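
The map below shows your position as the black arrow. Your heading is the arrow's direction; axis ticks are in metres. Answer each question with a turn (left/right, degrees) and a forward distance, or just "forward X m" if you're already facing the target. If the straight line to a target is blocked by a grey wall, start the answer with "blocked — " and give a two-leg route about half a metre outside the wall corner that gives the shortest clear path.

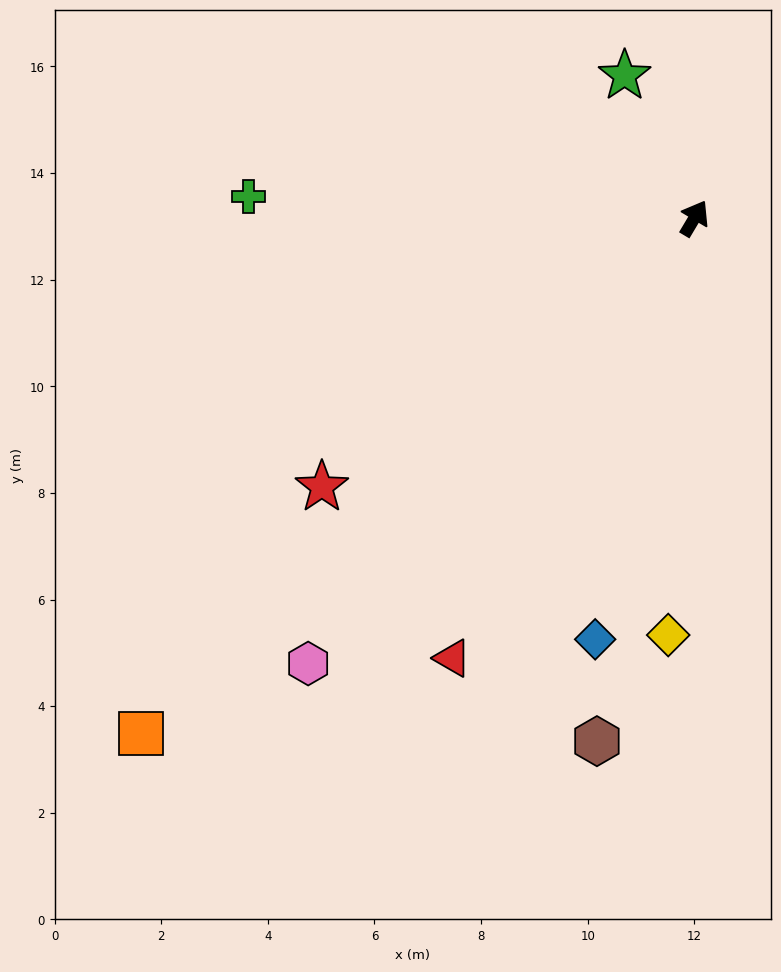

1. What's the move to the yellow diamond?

turn right 153°, forward 7.8 m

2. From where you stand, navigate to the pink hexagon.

turn left 170°, forward 11.1 m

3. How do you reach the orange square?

turn left 164°, forward 14.2 m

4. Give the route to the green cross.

turn left 118°, forward 8.4 m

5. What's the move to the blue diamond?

turn right 163°, forward 8.1 m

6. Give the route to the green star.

turn left 57°, forward 3.0 m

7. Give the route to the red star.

turn left 157°, forward 8.6 m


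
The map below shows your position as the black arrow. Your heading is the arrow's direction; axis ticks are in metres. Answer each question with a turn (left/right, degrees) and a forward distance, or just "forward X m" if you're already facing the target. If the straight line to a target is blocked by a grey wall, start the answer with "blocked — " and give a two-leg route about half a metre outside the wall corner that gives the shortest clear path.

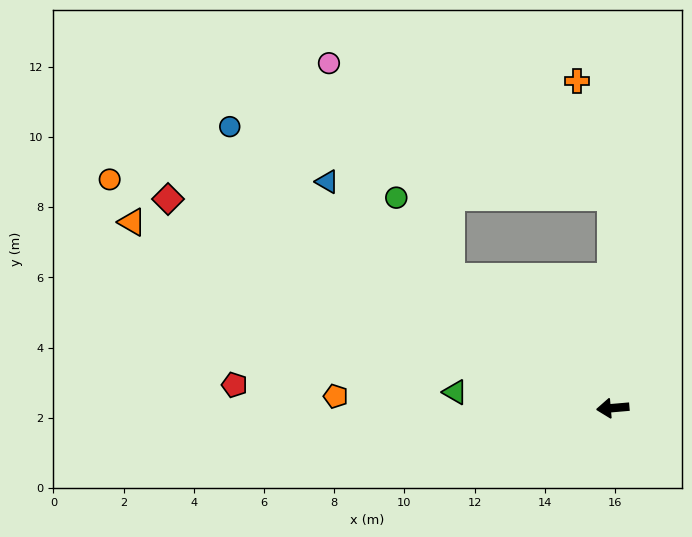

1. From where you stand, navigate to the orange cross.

blocked — turn right 95°, forward 6.0 m, then turn left 17°, forward 3.4 m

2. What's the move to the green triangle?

turn right 11°, forward 4.5 m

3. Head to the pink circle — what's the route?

blocked — turn right 95°, forward 6.0 m, then turn left 65°, forward 8.9 m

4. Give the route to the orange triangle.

turn right 26°, forward 14.7 m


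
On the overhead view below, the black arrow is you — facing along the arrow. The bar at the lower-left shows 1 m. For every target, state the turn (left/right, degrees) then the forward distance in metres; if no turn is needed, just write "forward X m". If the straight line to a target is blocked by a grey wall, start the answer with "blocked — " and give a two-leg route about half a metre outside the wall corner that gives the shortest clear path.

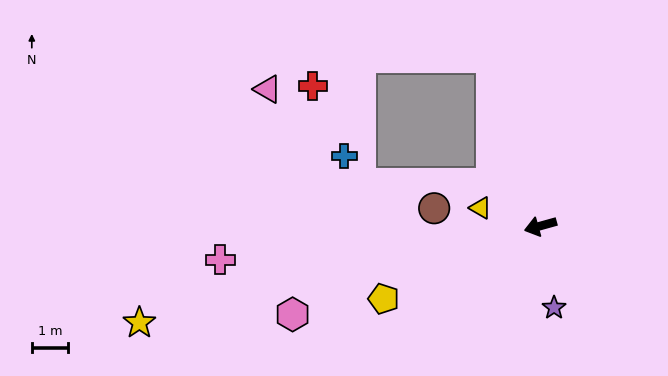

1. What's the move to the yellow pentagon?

turn left 9°, forward 4.8 m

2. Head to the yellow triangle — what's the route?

turn right 32°, forward 1.7 m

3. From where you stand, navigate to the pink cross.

turn right 10°, forward 9.0 m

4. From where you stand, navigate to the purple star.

turn left 84°, forward 2.3 m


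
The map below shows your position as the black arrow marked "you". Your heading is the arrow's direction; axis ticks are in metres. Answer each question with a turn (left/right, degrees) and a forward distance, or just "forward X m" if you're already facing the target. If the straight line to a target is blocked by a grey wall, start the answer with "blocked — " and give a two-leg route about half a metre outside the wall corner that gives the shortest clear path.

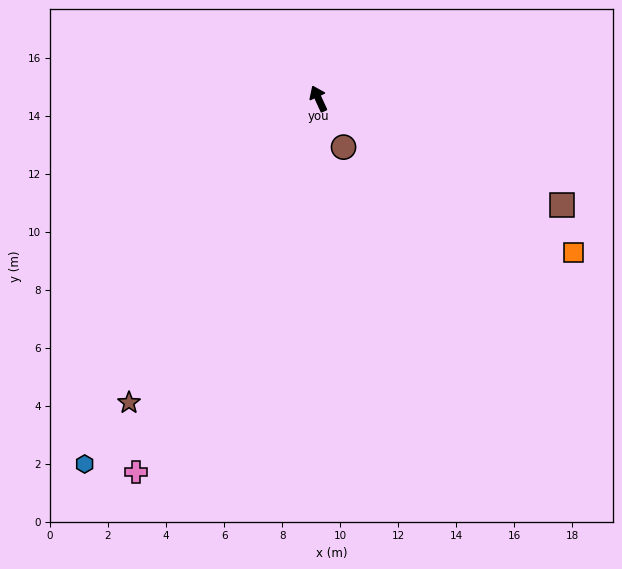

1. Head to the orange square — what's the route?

turn right 146°, forward 10.3 m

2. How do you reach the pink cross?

turn left 129°, forward 14.3 m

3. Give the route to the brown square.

turn right 138°, forward 9.2 m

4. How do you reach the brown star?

turn left 123°, forward 12.3 m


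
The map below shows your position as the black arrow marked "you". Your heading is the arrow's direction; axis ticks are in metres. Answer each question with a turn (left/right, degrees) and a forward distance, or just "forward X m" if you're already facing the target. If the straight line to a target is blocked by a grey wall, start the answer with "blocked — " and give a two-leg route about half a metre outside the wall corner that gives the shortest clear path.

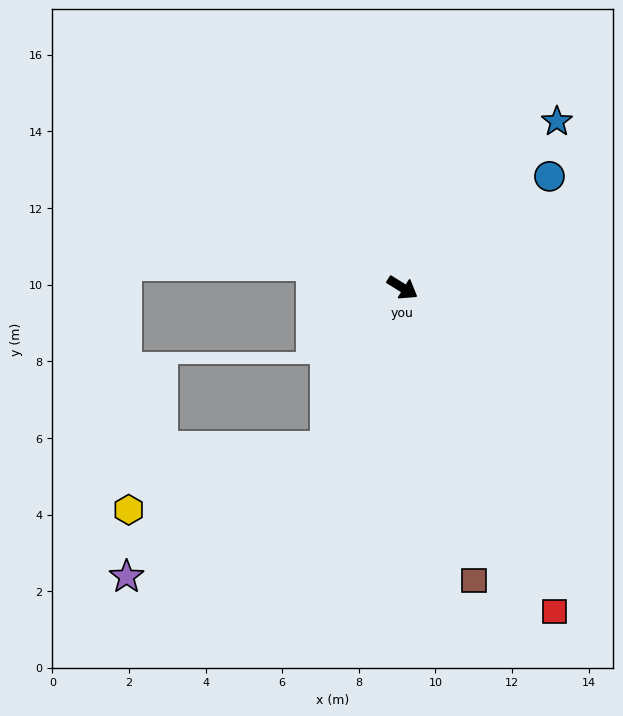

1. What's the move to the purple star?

blocked — turn right 84°, forward 4.6 m, then turn right 31°, forward 6.2 m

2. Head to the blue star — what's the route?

turn left 79°, forward 5.9 m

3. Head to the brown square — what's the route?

turn right 45°, forward 7.9 m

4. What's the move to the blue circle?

turn left 69°, forward 4.8 m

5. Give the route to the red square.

turn right 33°, forward 9.3 m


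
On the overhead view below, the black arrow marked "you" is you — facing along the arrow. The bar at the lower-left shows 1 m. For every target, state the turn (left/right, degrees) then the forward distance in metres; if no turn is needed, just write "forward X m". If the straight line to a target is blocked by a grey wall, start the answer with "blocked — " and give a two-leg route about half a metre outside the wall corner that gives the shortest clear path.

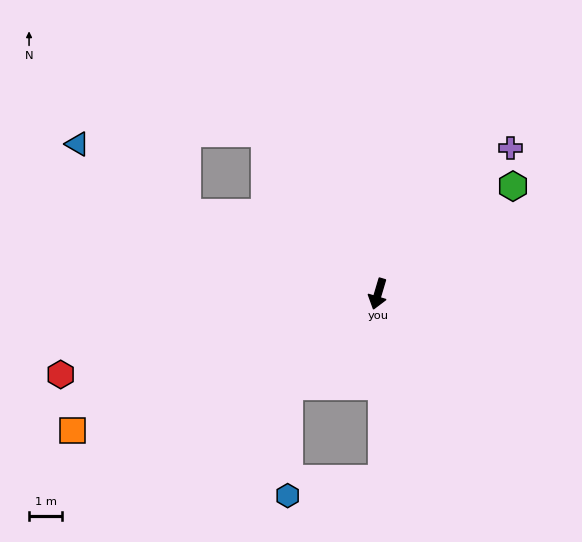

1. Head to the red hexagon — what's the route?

turn right 59°, forward 9.9 m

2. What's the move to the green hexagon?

turn left 145°, forward 5.2 m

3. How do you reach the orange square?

turn right 49°, forward 10.1 m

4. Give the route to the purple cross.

turn left 154°, forward 5.9 m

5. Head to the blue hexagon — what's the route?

blocked — turn right 27°, forward 3.9 m, then turn left 43°, forward 3.3 m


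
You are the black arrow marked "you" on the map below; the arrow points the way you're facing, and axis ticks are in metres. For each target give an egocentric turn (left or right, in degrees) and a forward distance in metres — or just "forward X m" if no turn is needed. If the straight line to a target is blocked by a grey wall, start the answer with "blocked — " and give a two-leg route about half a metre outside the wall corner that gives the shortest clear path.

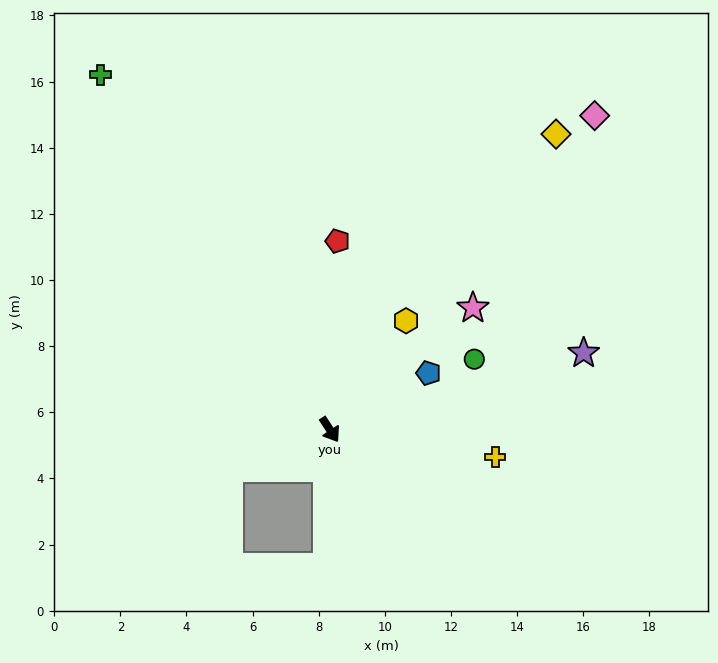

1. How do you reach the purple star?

turn left 74°, forward 8.0 m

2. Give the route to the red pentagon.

turn left 145°, forward 5.7 m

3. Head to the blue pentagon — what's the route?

turn left 87°, forward 3.4 m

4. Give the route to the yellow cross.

turn left 47°, forward 5.1 m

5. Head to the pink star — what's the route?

turn left 97°, forward 5.7 m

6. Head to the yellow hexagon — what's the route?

turn left 112°, forward 4.0 m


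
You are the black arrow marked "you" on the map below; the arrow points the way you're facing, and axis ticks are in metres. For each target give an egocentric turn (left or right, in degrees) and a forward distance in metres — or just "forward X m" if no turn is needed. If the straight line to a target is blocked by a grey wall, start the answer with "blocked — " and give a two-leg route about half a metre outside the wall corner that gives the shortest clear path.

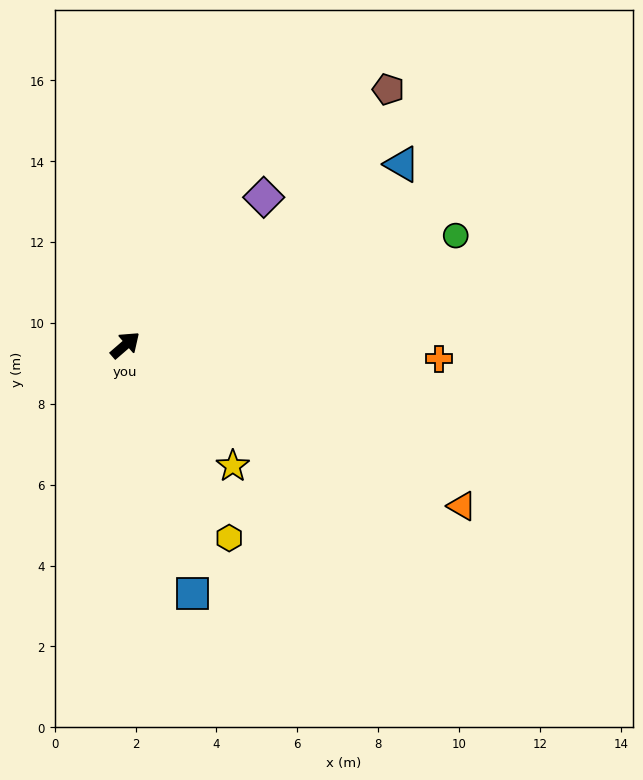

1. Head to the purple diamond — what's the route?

turn left 6°, forward 5.0 m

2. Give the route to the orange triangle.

turn right 66°, forward 9.2 m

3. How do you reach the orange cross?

turn right 43°, forward 7.8 m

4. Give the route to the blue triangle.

turn right 8°, forward 8.2 m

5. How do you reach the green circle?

turn right 23°, forward 8.6 m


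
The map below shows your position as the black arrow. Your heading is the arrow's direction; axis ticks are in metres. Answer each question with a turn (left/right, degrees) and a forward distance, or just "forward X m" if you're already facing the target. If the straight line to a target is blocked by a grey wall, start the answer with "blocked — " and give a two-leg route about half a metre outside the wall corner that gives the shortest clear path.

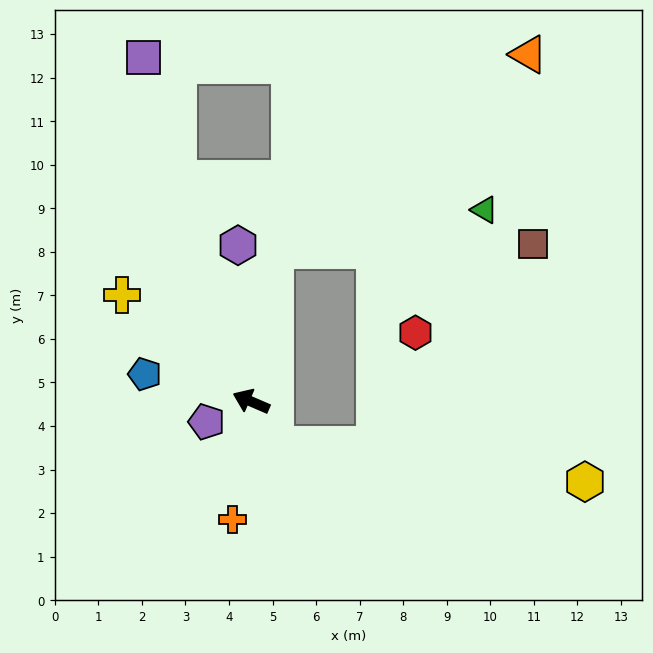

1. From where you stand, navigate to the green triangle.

blocked — turn right 76°, forward 3.5 m, then turn right 70°, forward 4.9 m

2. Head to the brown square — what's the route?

blocked — turn right 76°, forward 3.5 m, then turn right 79°, forward 5.9 m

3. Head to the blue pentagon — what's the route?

turn left 9°, forward 2.5 m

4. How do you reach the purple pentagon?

turn left 48°, forward 1.1 m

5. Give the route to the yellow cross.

turn right 16°, forward 3.8 m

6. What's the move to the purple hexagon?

turn right 62°, forward 3.6 m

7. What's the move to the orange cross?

turn left 104°, forward 2.7 m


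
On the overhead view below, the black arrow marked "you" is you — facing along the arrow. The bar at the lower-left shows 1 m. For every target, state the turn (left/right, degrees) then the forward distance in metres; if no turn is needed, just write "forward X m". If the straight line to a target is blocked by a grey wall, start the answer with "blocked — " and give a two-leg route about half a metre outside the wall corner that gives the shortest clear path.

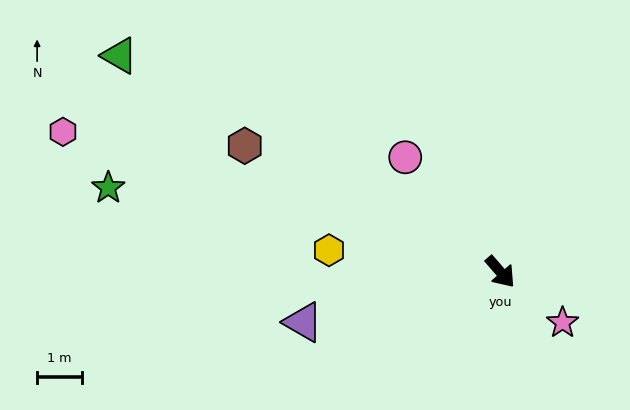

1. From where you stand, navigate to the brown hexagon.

turn right 157°, forward 6.4 m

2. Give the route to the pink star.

turn left 10°, forward 1.8 m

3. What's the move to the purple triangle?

turn right 117°, forward 4.5 m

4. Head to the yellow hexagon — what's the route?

turn right 138°, forward 3.9 m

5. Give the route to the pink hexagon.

turn right 149°, forward 10.2 m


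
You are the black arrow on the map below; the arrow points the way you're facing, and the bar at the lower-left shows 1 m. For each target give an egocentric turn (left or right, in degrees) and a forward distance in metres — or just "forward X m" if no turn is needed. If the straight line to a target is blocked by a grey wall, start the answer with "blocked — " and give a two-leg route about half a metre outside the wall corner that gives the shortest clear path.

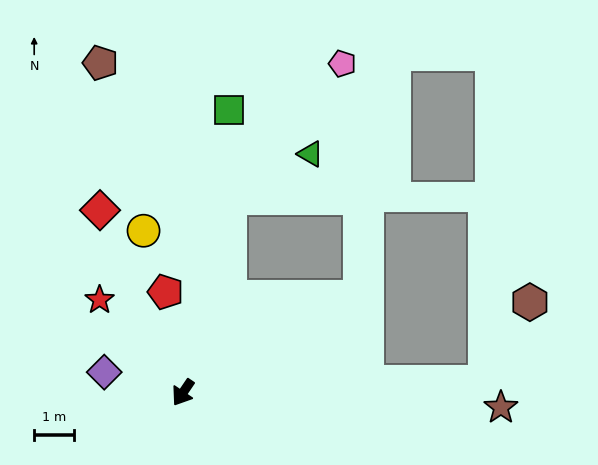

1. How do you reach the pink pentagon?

blocked — turn right 159°, forward 5.0 m, then turn right 27°, forward 4.4 m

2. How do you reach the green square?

turn right 155°, forward 7.1 m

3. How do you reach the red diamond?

turn right 121°, forward 5.0 m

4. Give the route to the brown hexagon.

blocked — turn left 126°, forward 7.5 m, then turn left 59°, forward 2.3 m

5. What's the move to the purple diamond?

turn right 70°, forward 2.0 m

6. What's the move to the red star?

turn right 104°, forward 3.1 m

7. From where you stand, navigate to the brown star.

turn left 121°, forward 7.9 m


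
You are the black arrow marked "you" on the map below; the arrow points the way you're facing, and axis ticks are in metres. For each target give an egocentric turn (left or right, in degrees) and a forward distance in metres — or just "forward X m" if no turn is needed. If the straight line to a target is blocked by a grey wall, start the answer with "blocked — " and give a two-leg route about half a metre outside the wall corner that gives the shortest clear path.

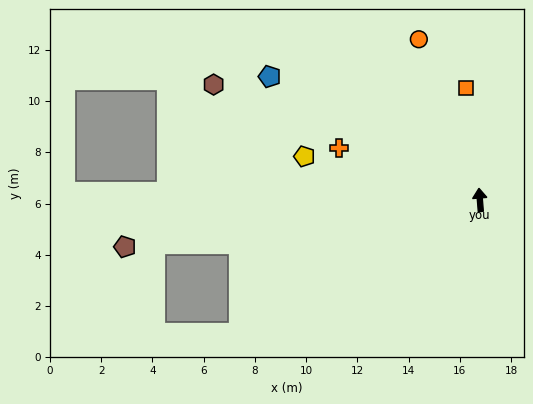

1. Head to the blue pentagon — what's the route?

turn left 55°, forward 9.5 m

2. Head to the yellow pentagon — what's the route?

turn left 72°, forward 7.1 m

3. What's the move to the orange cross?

turn left 65°, forward 5.9 m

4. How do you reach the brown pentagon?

turn left 93°, forward 14.0 m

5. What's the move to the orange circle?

turn left 16°, forward 6.7 m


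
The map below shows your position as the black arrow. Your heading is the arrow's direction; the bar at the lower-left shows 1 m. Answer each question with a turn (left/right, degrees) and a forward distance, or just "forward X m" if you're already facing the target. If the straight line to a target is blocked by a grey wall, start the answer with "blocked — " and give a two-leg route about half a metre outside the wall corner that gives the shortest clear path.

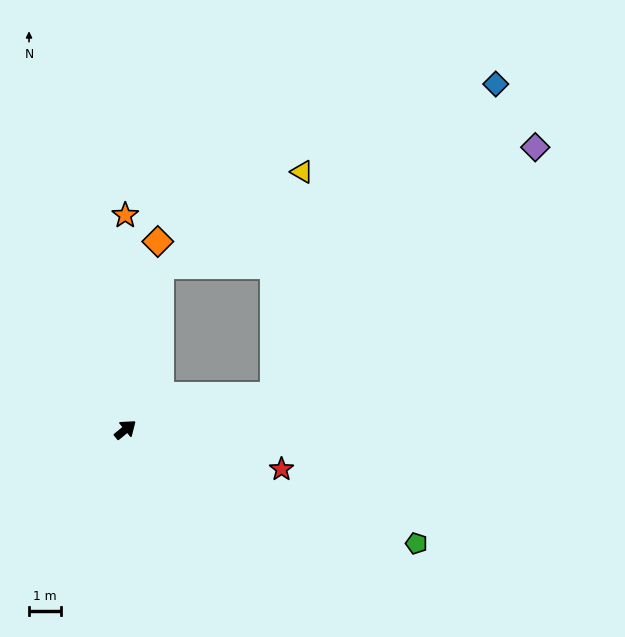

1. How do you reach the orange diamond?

turn left 41°, forward 6.0 m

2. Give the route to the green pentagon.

turn right 61°, forward 9.8 m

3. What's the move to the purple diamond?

blocked — turn right 26°, forward 4.8 m, then turn left 30°, forward 11.3 m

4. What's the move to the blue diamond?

blocked — turn right 26°, forward 4.8 m, then turn left 41°, forward 12.0 m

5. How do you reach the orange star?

turn left 51°, forward 6.7 m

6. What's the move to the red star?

turn right 54°, forward 5.0 m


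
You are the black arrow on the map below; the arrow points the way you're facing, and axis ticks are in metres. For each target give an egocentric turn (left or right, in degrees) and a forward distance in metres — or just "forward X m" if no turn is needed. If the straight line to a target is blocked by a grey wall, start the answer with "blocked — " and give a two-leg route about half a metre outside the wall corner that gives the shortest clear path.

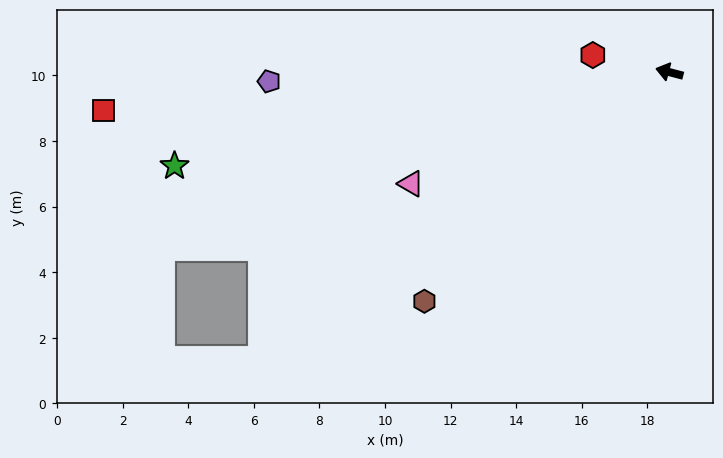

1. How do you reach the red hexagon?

turn left 2°, forward 2.4 m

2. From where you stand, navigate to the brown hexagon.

turn left 58°, forward 10.2 m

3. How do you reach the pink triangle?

turn left 38°, forward 8.6 m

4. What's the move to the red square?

turn left 19°, forward 17.3 m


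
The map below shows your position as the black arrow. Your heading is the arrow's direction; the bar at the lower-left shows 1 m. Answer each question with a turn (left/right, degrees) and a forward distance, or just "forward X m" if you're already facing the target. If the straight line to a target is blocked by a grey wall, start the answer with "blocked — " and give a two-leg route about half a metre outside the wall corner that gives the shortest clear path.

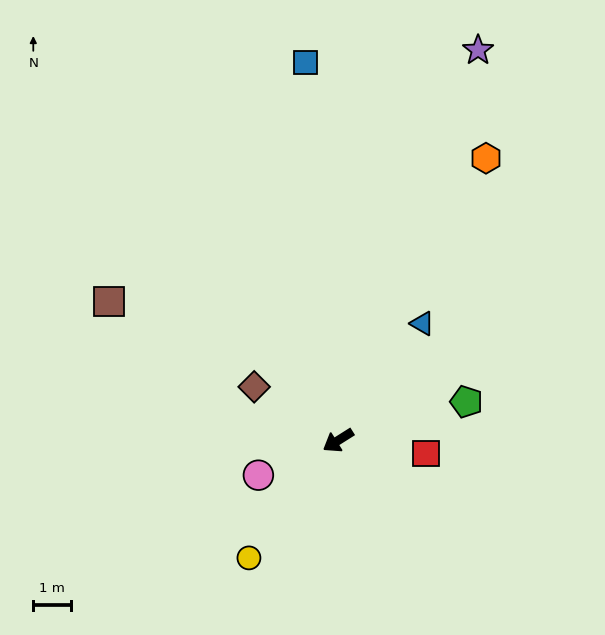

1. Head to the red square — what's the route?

turn left 139°, forward 2.4 m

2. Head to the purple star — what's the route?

turn right 142°, forward 11.0 m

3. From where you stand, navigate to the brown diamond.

turn right 65°, forward 2.6 m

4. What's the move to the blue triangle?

turn right 158°, forward 3.8 m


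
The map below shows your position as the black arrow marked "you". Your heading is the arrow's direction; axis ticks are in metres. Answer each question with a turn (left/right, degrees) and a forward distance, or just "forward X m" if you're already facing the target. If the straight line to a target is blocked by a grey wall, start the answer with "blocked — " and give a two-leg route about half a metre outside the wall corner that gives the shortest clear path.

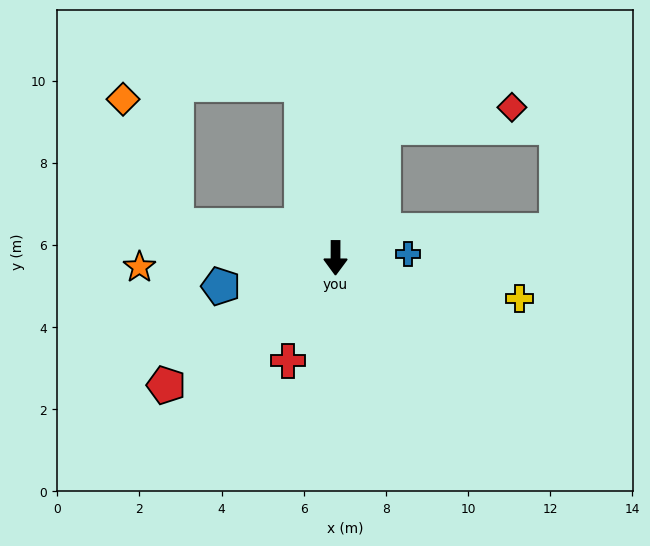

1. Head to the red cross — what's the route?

turn right 25°, forward 2.8 m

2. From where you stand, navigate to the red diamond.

blocked — turn left 160°, forward 3.4 m, then turn right 61°, forward 3.2 m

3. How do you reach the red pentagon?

turn right 53°, forward 5.2 m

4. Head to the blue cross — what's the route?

turn left 93°, forward 1.8 m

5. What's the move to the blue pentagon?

turn right 76°, forward 2.9 m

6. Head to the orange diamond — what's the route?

blocked — turn right 101°, forward 3.9 m, then turn right 56°, forward 3.3 m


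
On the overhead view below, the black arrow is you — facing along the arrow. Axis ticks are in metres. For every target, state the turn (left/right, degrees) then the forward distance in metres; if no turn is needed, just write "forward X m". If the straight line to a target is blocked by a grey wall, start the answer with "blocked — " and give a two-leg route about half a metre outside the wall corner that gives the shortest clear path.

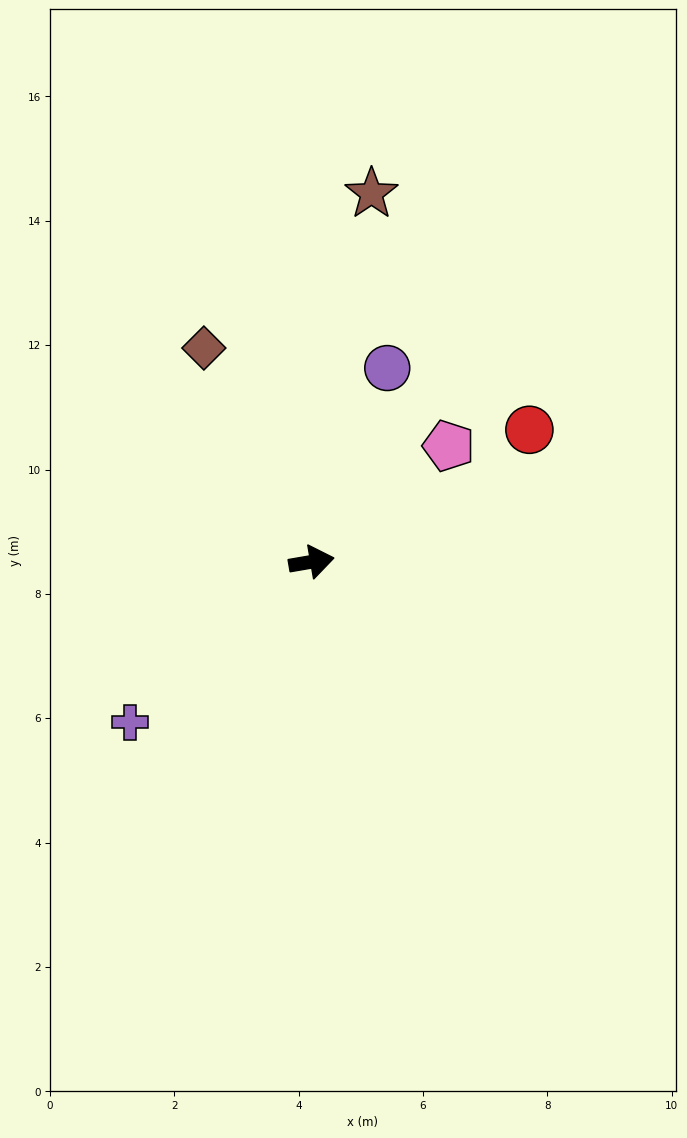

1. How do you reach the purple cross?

turn right 148°, forward 3.9 m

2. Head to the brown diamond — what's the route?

turn left 107°, forward 3.8 m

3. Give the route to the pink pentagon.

turn left 30°, forward 2.9 m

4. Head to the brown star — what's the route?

turn left 71°, forward 6.0 m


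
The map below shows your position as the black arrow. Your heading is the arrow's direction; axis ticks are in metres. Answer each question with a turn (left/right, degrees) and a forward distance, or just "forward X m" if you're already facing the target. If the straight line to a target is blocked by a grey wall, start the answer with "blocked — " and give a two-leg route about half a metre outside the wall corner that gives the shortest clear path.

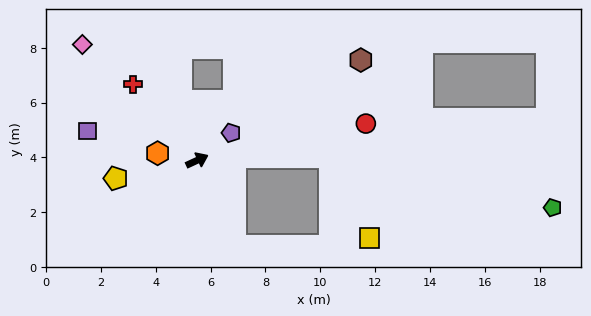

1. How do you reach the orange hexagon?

turn left 145°, forward 1.5 m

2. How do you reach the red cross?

turn left 105°, forward 3.6 m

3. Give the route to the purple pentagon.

turn left 14°, forward 1.6 m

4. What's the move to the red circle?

turn right 13°, forward 6.3 m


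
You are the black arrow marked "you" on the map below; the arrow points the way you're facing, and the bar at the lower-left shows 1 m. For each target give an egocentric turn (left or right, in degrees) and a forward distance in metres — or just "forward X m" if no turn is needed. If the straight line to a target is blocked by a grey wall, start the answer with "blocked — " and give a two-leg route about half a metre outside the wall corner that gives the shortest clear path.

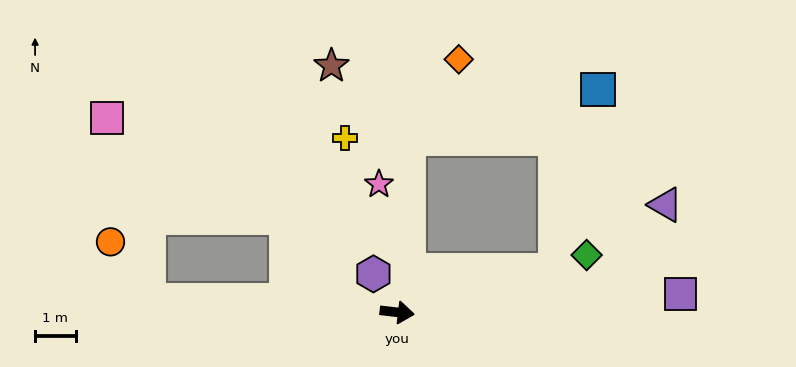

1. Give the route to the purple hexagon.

turn left 128°, forward 1.1 m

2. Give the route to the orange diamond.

blocked — turn left 93°, forward 4.3 m, then turn right 29°, forward 2.3 m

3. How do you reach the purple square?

turn left 10°, forward 7.0 m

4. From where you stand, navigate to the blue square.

blocked — turn left 22°, forward 4.0 m, then turn left 61°, forward 4.6 m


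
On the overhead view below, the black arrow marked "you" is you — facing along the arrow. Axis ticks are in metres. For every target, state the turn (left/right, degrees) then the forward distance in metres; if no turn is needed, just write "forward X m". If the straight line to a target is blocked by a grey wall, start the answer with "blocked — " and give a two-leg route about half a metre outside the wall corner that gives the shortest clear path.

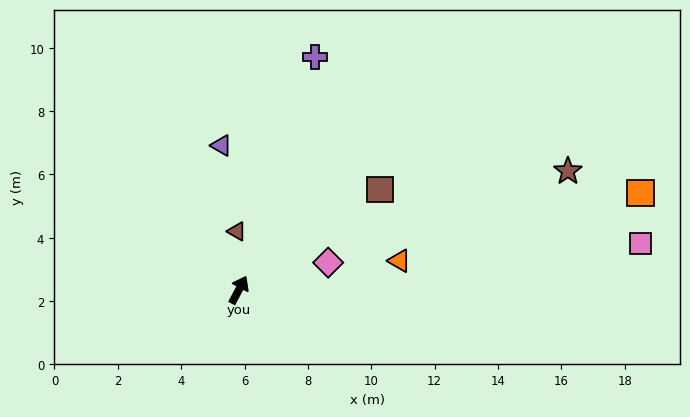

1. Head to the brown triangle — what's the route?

turn left 30°, forward 1.8 m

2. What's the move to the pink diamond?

turn right 45°, forward 2.9 m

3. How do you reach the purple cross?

turn left 10°, forward 7.7 m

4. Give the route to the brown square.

turn right 27°, forward 5.5 m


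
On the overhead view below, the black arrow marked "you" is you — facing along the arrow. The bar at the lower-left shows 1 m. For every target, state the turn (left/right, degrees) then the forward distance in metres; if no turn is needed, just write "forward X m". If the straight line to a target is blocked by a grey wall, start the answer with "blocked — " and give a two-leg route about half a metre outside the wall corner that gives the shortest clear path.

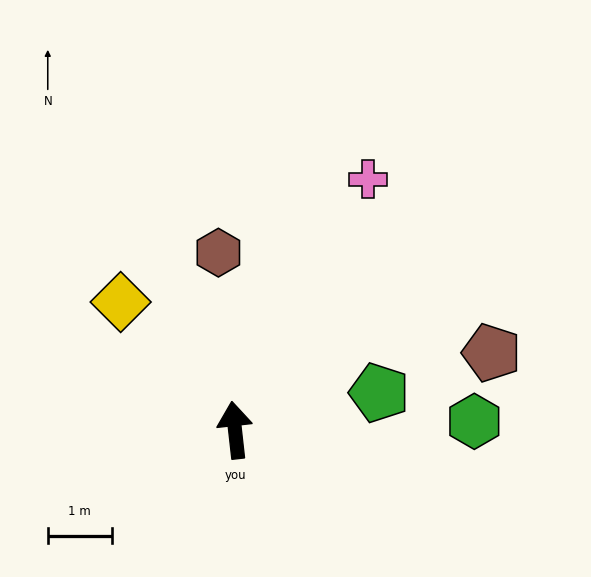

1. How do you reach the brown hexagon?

forward 2.8 m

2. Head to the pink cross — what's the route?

turn right 34°, forward 4.4 m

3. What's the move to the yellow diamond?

turn left 35°, forward 2.7 m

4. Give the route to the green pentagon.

turn right 82°, forward 2.3 m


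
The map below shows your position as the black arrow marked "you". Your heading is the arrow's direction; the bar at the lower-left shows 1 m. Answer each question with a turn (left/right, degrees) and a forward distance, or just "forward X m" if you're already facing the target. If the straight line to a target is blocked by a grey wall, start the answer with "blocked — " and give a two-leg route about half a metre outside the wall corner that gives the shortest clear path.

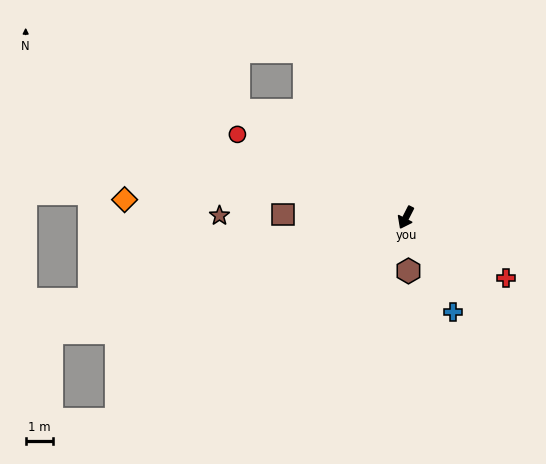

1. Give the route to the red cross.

turn left 86°, forward 4.3 m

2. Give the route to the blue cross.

turn left 54°, forward 3.9 m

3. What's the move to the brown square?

turn right 64°, forward 4.5 m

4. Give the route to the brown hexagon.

turn left 30°, forward 2.0 m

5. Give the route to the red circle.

turn right 89°, forward 6.9 m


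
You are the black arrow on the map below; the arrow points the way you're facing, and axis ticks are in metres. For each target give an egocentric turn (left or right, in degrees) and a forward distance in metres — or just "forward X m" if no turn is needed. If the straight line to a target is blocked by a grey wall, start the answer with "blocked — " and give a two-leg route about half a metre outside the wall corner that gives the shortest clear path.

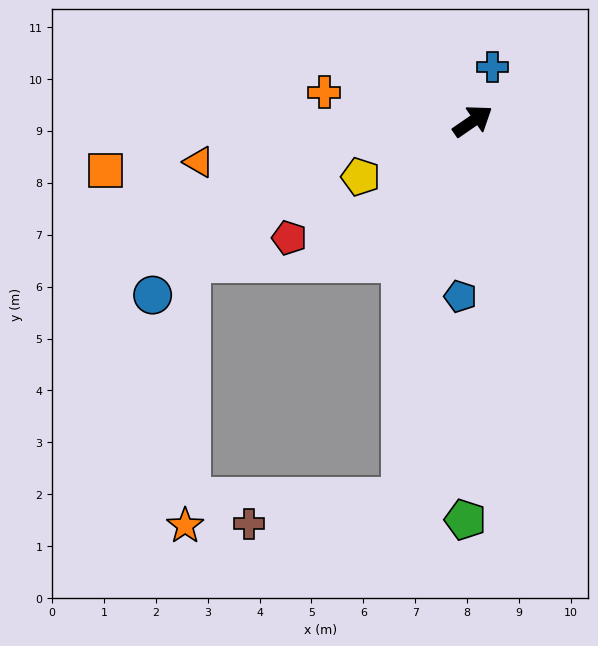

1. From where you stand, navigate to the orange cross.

turn left 134°, forward 2.9 m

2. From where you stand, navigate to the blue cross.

turn left 35°, forward 1.1 m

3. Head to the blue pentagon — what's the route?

turn right 129°, forward 3.4 m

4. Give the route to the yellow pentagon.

turn left 172°, forward 2.4 m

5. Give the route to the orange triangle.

turn left 154°, forward 5.3 m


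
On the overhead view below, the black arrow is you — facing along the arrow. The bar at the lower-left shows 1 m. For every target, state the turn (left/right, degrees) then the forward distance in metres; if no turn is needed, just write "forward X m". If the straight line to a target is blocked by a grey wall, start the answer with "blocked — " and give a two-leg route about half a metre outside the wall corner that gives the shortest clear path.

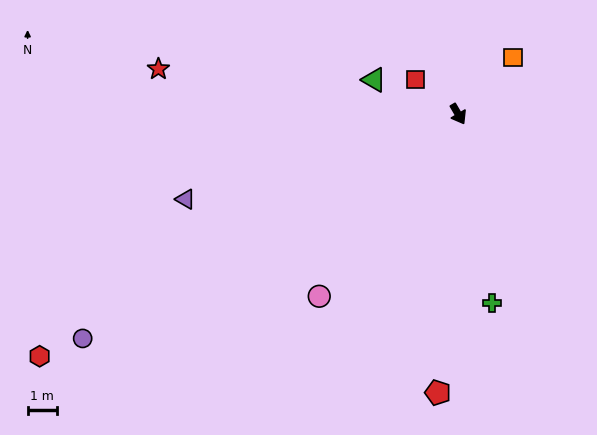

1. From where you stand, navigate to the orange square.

turn left 106°, forward 2.7 m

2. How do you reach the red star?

turn right 129°, forward 10.3 m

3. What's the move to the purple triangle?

turn right 103°, forward 9.7 m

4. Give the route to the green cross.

turn right 20°, forward 6.5 m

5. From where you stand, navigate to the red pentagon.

turn right 34°, forward 9.5 m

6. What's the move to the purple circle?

turn right 89°, forward 14.8 m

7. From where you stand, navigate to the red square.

turn right 160°, forward 1.9 m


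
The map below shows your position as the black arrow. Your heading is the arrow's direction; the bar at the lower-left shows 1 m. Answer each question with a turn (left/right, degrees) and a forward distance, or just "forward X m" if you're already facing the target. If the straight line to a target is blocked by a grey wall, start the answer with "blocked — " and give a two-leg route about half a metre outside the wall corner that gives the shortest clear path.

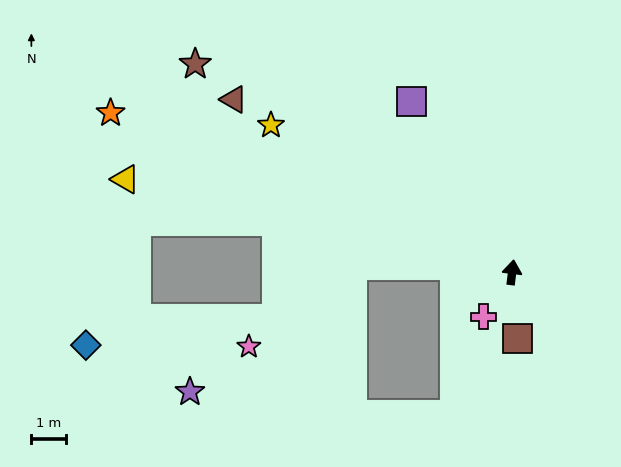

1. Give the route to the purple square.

turn left 38°, forward 5.7 m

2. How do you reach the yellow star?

turn left 66°, forward 8.1 m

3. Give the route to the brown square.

turn right 169°, forward 1.9 m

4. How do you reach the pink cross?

turn left 154°, forward 1.5 m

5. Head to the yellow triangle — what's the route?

turn left 83°, forward 11.4 m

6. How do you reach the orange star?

turn left 75°, forward 12.4 m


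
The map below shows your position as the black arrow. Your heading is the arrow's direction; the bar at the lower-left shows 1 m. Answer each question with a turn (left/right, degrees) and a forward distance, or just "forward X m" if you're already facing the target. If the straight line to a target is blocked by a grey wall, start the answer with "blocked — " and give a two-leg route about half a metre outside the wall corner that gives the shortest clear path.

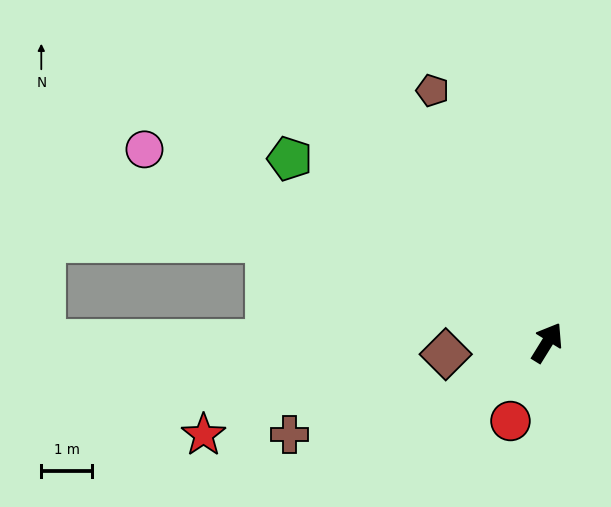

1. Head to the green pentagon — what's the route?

turn left 86°, forward 6.2 m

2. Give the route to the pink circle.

turn left 96°, forward 8.8 m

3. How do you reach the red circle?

turn right 173°, forward 1.7 m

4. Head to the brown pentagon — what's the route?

turn left 56°, forward 5.5 m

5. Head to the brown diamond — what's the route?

turn left 128°, forward 2.0 m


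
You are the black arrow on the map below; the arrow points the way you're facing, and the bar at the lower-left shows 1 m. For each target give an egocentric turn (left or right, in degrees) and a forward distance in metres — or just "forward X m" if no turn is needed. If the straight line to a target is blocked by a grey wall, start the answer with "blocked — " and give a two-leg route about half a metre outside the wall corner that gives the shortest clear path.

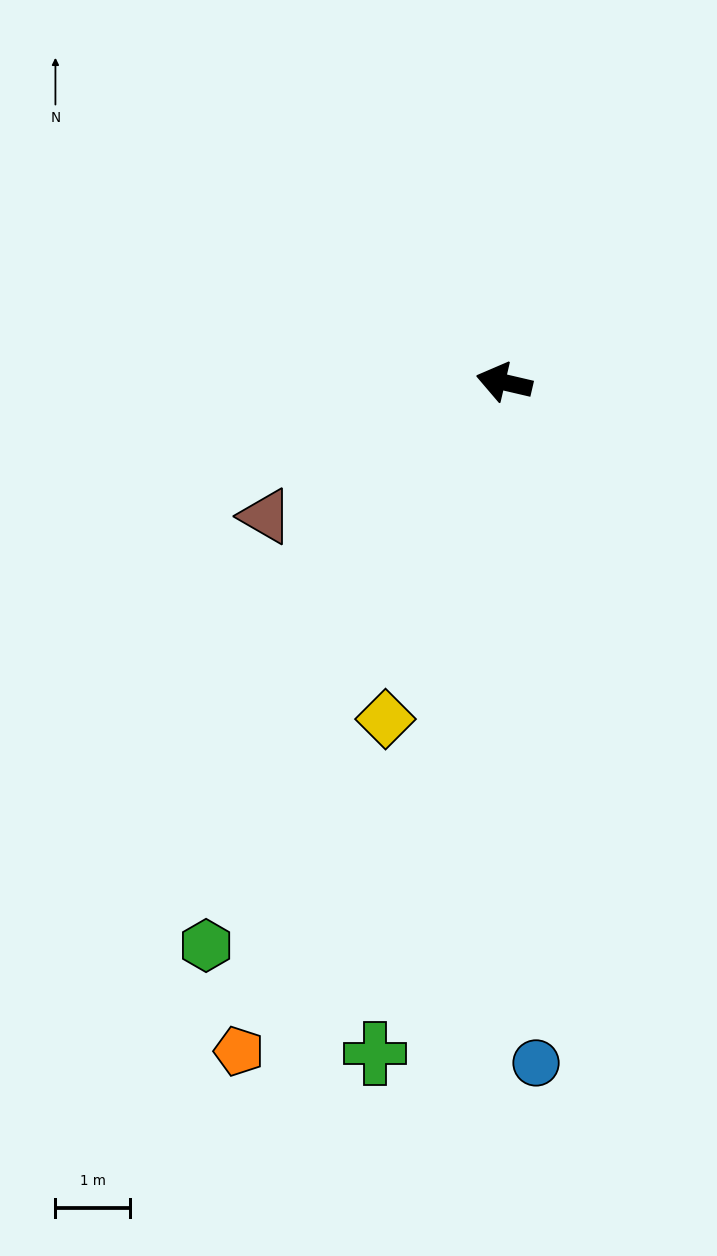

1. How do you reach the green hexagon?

turn left 75°, forward 8.6 m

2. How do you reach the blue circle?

turn left 106°, forward 9.2 m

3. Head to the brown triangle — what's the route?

turn left 42°, forward 3.7 m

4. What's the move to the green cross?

turn left 92°, forward 9.2 m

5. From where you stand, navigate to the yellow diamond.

turn left 84°, forward 4.8 m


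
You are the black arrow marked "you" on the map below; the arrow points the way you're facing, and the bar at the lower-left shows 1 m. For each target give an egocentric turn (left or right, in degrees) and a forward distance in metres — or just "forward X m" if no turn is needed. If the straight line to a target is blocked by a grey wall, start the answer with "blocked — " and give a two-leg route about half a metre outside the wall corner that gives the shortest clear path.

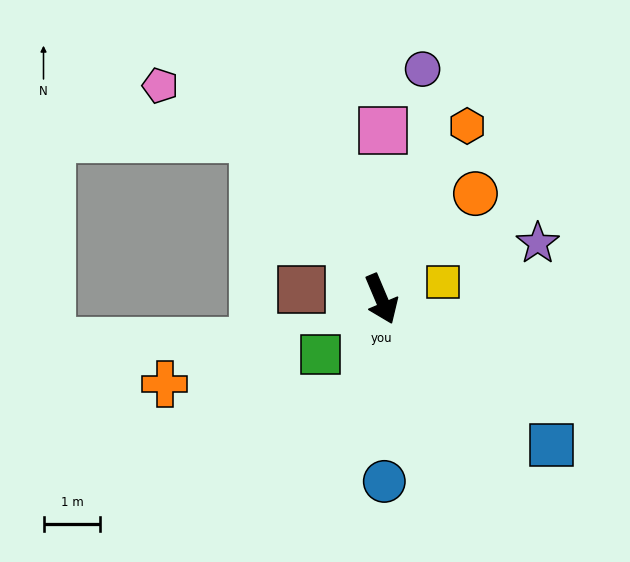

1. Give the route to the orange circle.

turn left 115°, forward 2.5 m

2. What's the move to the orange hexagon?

turn left 131°, forward 3.4 m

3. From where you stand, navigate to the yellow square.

turn left 82°, forward 1.1 m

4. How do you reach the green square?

turn right 71°, forward 1.4 m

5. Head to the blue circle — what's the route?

turn right 22°, forward 3.2 m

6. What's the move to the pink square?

turn left 157°, forward 3.0 m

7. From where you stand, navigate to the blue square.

turn left 26°, forward 3.9 m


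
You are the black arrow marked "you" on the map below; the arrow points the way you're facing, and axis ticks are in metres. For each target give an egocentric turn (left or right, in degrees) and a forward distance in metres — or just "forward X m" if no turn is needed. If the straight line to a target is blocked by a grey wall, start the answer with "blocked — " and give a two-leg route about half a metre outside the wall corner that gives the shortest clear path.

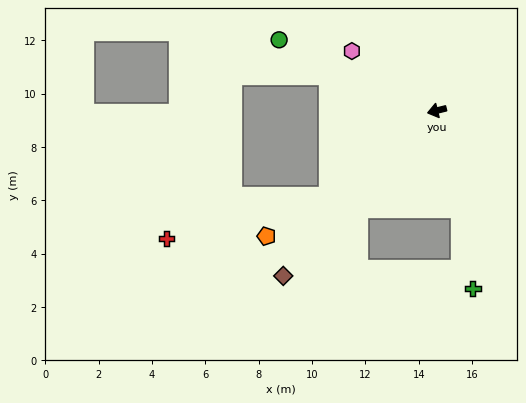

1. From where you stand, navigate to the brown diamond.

turn left 33°, forward 8.5 m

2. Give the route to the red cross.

blocked — turn left 25°, forward 5.2 m, then turn right 25°, forward 6.3 m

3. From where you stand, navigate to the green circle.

turn right 38°, forward 6.5 m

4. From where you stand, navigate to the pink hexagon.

turn right 49°, forward 3.9 m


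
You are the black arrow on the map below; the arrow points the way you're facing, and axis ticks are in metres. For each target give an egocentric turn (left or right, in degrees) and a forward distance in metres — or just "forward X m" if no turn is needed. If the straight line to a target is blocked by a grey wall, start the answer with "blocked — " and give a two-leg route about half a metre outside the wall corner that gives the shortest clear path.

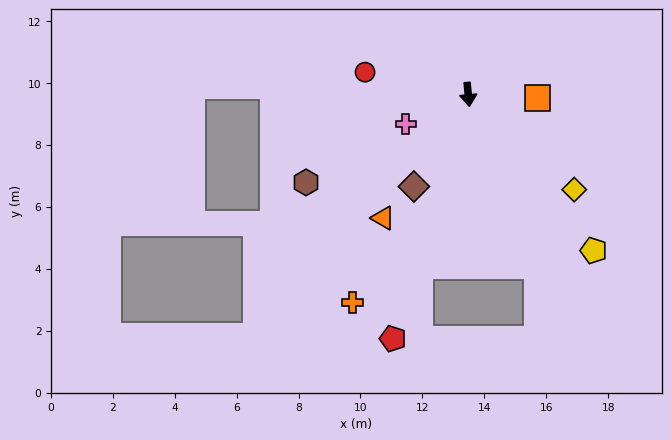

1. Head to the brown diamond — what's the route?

turn right 36°, forward 3.5 m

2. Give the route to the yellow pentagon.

turn left 33°, forward 6.5 m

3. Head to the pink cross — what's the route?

turn right 70°, forward 2.2 m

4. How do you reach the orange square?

turn left 82°, forward 2.2 m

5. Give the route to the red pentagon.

turn right 23°, forward 8.3 m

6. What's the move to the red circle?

turn right 108°, forward 3.4 m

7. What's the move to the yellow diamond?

turn left 43°, forward 4.6 m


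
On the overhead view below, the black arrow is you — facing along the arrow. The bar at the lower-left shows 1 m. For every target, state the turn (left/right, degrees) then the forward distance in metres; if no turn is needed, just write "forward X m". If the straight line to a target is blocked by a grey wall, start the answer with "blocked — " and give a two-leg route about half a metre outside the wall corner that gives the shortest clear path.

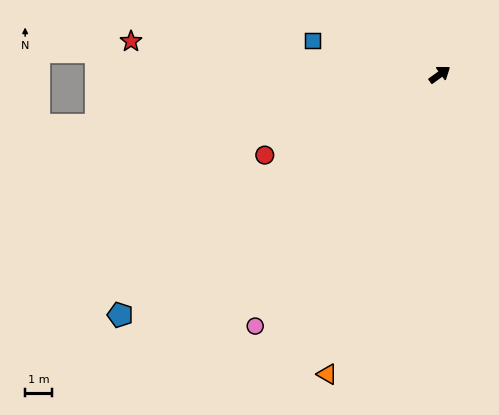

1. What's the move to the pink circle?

turn right 162°, forward 11.6 m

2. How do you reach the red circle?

turn left 169°, forward 7.1 m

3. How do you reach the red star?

turn left 138°, forward 11.5 m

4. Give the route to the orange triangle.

turn right 146°, forward 11.9 m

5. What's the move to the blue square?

turn left 129°, forward 4.9 m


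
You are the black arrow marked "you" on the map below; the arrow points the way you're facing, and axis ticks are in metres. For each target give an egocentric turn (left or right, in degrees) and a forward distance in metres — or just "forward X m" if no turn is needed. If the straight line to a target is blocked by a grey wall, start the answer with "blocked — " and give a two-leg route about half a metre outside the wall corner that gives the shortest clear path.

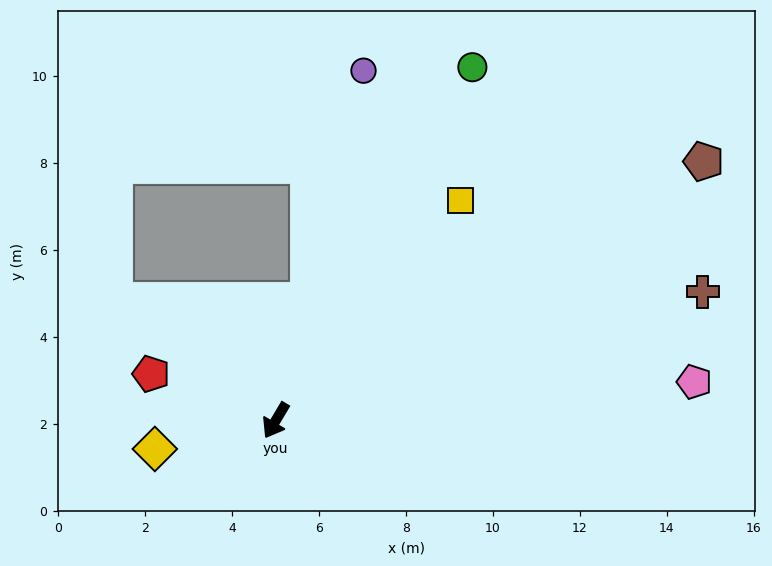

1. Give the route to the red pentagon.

turn right 80°, forward 3.1 m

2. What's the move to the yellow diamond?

turn right 46°, forward 2.9 m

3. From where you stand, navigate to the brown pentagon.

turn left 152°, forward 11.5 m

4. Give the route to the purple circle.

turn right 163°, forward 8.3 m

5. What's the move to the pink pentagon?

turn left 126°, forward 9.7 m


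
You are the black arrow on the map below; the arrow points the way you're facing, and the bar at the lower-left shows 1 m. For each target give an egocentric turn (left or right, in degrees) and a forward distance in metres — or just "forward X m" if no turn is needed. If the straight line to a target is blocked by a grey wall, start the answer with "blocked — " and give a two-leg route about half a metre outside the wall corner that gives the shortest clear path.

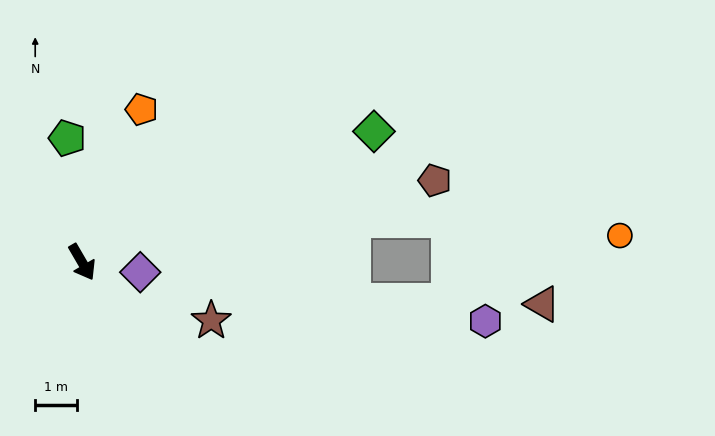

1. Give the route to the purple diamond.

turn left 50°, forward 1.4 m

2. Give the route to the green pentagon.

turn left 157°, forward 3.0 m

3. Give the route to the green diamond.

turn left 84°, forward 7.6 m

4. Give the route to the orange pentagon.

turn left 128°, forward 3.9 m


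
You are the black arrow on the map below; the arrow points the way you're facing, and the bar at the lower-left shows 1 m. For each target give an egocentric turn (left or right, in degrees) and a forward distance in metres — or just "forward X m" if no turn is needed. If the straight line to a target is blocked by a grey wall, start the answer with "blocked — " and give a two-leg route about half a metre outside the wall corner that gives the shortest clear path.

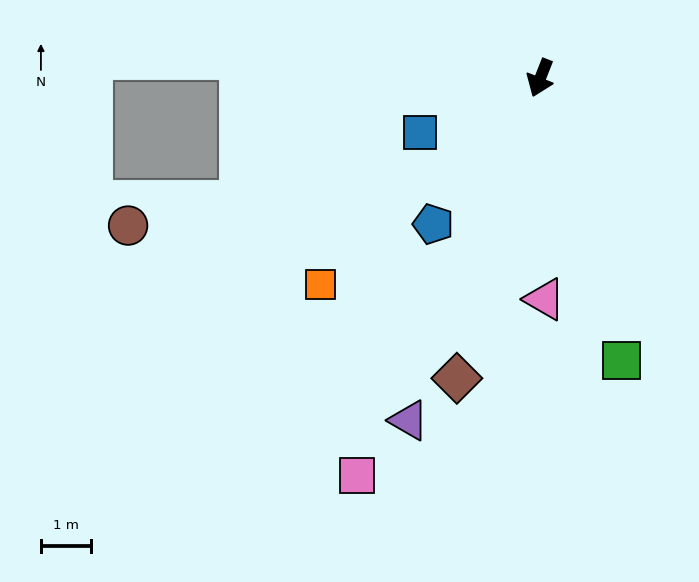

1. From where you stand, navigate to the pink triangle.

turn left 23°, forward 4.4 m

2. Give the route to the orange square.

turn right 25°, forward 6.0 m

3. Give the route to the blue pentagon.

turn right 15°, forward 3.6 m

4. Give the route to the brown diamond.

turn left 6°, forward 6.2 m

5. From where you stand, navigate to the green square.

turn left 38°, forward 5.9 m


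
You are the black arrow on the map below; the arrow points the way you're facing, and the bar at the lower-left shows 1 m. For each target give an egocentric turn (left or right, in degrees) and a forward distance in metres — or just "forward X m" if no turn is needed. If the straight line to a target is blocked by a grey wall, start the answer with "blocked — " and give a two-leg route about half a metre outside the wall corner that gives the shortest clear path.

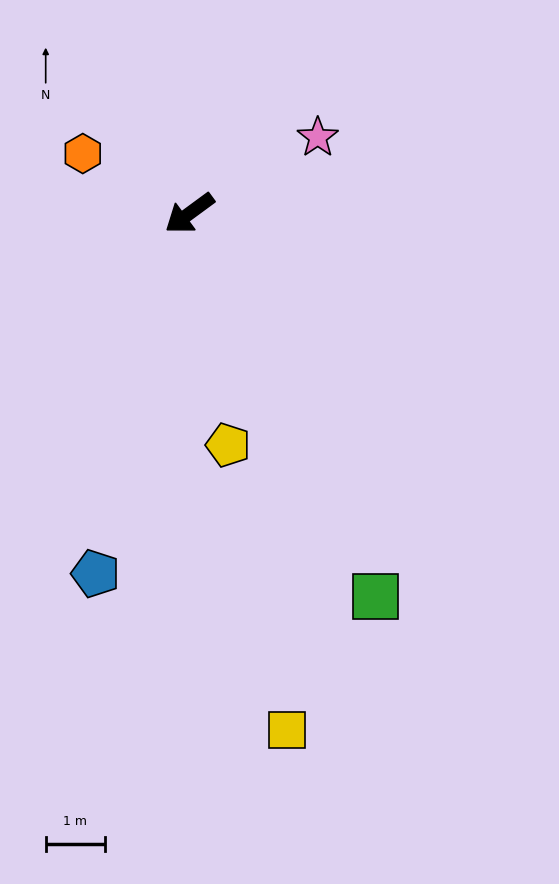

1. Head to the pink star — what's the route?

turn left 174°, forward 2.5 m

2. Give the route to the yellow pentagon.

turn left 63°, forward 3.9 m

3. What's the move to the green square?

turn left 80°, forward 7.2 m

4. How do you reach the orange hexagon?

turn right 66°, forward 2.1 m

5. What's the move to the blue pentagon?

turn left 39°, forward 6.3 m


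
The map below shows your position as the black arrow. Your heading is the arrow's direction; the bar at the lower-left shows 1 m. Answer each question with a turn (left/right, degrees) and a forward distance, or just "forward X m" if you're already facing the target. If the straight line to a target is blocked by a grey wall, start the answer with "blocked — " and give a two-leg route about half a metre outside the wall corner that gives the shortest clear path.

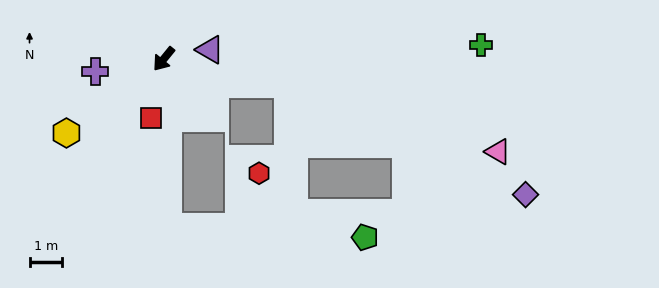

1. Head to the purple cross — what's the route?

turn right 40°, forward 2.1 m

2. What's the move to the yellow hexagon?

turn right 14°, forward 3.8 m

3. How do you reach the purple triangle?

turn left 140°, forward 1.5 m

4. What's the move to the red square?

turn left 27°, forward 1.9 m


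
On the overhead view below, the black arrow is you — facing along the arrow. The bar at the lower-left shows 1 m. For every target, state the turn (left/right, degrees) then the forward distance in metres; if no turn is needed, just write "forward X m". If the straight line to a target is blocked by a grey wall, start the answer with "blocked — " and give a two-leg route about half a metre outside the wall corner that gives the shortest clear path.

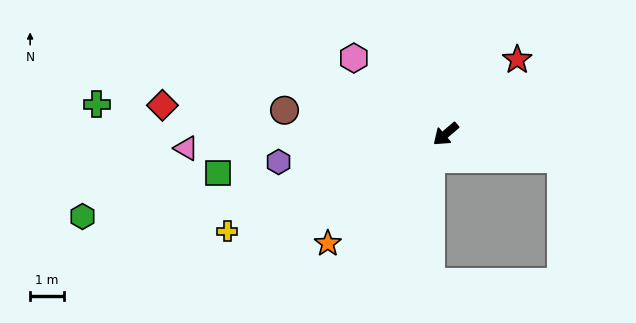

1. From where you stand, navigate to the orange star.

turn left 2°, forward 4.7 m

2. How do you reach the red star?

turn right 174°, forward 3.0 m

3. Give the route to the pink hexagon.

turn right 80°, forward 3.5 m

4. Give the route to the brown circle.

turn right 49°, forward 4.8 m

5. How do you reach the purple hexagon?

turn right 31°, forward 5.0 m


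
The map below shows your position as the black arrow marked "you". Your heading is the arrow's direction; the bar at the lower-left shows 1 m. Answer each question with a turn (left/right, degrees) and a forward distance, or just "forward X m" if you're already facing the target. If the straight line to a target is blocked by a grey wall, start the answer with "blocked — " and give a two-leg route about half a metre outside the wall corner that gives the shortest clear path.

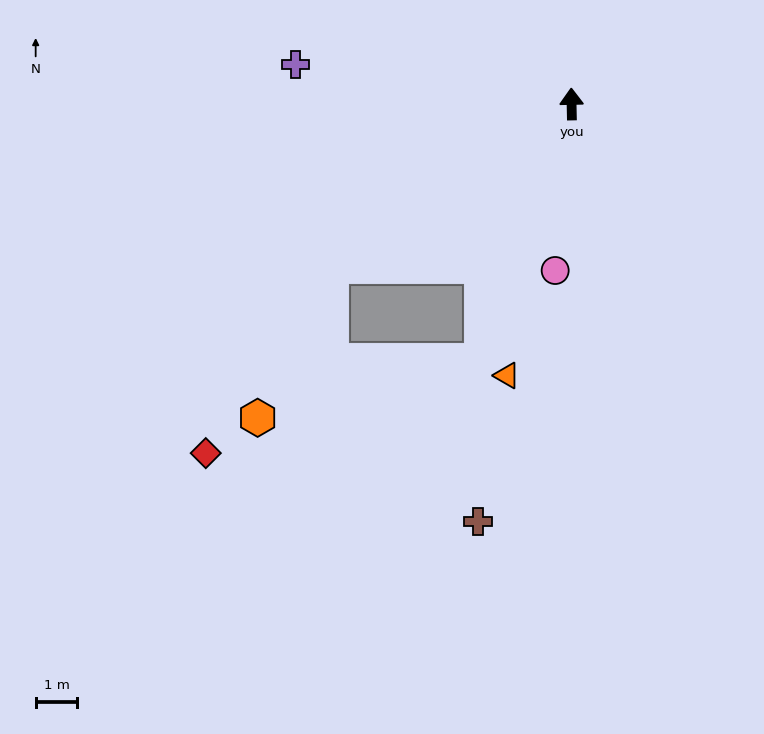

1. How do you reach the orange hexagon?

blocked — turn left 123°, forward 7.0 m, then turn left 30°, forward 4.1 m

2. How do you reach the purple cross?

turn left 81°, forward 6.7 m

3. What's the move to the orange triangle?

turn left 165°, forward 6.7 m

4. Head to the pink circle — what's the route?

turn left 173°, forward 4.0 m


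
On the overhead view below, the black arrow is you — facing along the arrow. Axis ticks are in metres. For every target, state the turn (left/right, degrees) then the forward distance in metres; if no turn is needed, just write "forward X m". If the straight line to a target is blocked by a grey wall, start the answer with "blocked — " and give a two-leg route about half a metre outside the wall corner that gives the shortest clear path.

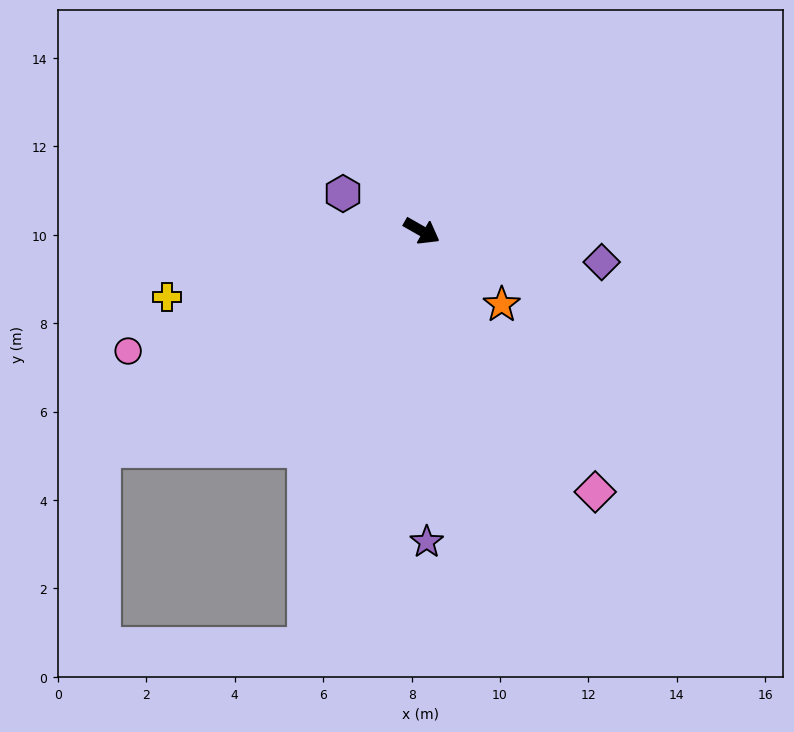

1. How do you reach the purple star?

turn right 59°, forward 7.0 m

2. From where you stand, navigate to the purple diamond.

turn left 20°, forward 4.1 m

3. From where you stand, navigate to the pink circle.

turn right 128°, forward 7.2 m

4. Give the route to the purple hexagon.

turn right 176°, forward 2.0 m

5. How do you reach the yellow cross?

turn right 136°, forward 5.9 m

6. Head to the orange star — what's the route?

turn right 13°, forward 2.5 m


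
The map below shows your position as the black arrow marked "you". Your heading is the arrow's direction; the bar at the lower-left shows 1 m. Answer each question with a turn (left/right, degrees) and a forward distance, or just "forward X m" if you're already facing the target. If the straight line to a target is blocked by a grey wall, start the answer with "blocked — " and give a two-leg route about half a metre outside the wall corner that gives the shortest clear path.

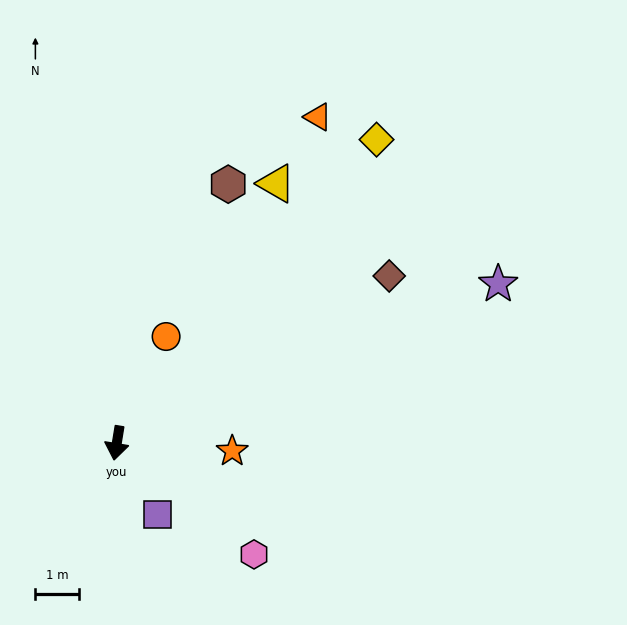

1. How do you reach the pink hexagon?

turn left 60°, forward 4.1 m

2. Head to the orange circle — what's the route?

turn left 164°, forward 2.7 m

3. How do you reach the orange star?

turn left 95°, forward 2.7 m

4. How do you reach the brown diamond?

turn left 131°, forward 7.3 m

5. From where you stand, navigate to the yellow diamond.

turn left 149°, forward 9.2 m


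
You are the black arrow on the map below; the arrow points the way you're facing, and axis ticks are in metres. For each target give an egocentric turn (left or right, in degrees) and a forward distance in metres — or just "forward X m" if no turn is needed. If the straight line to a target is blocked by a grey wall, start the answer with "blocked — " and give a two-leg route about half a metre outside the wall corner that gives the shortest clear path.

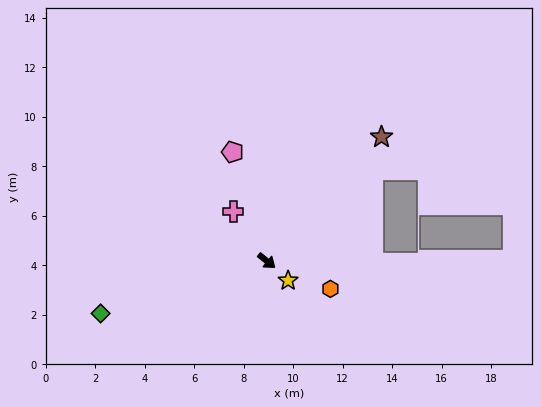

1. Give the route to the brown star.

turn left 86°, forward 6.8 m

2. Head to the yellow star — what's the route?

turn right 4°, forward 1.2 m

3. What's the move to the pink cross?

turn left 163°, forward 2.4 m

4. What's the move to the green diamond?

turn right 124°, forward 7.0 m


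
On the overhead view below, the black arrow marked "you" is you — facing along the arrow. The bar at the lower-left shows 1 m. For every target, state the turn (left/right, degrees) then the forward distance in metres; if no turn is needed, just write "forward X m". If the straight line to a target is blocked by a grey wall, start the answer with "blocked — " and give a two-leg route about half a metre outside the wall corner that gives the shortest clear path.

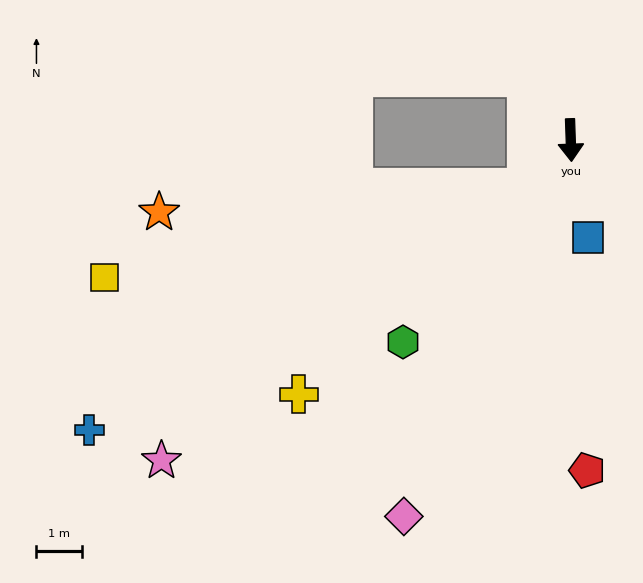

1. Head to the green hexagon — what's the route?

turn right 42°, forward 5.8 m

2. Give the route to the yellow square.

blocked — turn right 45°, forward 1.4 m, then turn right 35°, forward 9.5 m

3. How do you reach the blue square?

turn left 8°, forward 2.2 m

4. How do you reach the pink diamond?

turn right 26°, forward 9.0 m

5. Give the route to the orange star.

blocked — turn right 45°, forward 1.4 m, then turn right 43°, forward 8.1 m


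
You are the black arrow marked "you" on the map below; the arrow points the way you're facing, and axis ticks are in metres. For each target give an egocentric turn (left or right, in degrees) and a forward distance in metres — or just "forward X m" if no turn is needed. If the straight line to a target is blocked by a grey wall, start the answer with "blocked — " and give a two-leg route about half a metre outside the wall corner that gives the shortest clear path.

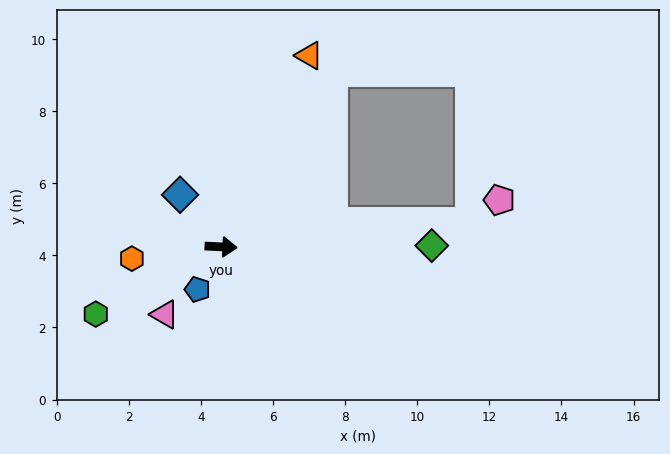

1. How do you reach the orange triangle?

turn left 68°, forward 5.8 m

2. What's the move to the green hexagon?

turn right 149°, forward 3.9 m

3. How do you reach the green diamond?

turn left 3°, forward 5.8 m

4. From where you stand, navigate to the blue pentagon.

turn right 116°, forward 1.3 m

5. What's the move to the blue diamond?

turn left 131°, forward 1.8 m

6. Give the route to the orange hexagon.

turn right 170°, forward 2.5 m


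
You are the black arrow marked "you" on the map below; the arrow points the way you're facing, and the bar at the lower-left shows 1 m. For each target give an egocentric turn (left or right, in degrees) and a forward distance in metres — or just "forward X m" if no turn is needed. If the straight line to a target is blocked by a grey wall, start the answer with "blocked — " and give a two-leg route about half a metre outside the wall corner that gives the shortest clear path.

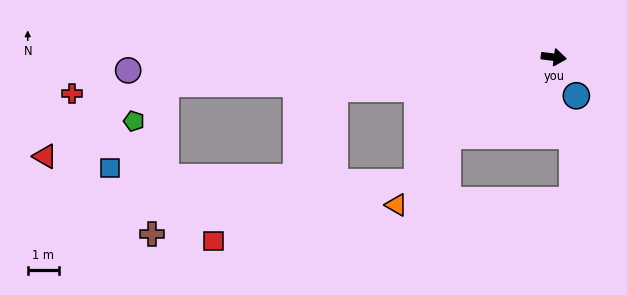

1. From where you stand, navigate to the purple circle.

turn right 171°, forward 13.8 m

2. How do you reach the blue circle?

turn right 52°, forward 1.4 m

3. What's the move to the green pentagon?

blocked — turn right 169°, forward 12.6 m, then turn left 45°, forward 1.6 m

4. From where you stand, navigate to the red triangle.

blocked — turn right 169°, forward 12.6 m, then turn left 27°, forward 4.6 m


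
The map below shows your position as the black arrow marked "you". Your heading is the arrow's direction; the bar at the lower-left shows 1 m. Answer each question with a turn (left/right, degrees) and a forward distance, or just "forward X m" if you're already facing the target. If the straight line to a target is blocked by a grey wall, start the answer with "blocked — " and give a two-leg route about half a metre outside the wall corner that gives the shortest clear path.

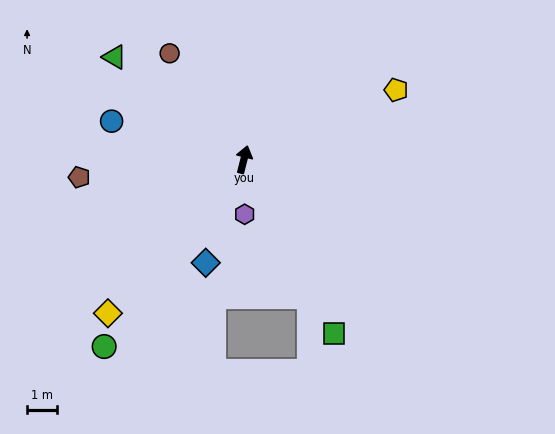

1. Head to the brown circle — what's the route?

turn left 49°, forward 4.4 m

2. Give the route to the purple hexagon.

turn right 165°, forward 1.8 m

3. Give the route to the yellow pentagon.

turn right 51°, forward 5.6 m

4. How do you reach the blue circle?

turn left 88°, forward 4.6 m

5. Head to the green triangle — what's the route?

turn left 66°, forward 5.5 m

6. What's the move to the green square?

turn right 138°, forward 6.6 m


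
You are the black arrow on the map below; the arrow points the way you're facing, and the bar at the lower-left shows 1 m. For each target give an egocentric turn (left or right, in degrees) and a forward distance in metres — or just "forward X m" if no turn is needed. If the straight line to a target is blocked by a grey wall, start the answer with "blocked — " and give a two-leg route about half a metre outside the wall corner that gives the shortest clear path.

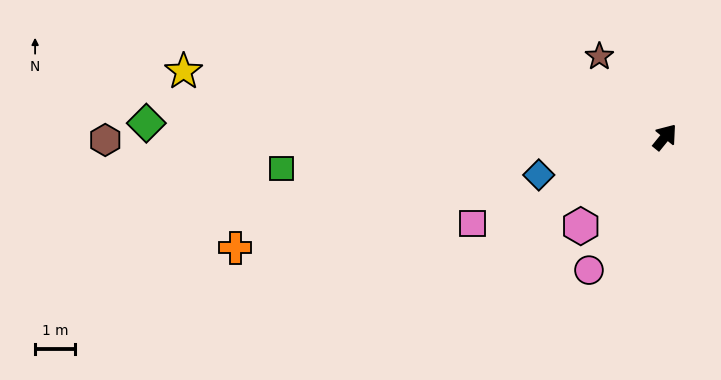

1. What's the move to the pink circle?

turn right 171°, forward 3.8 m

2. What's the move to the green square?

turn left 134°, forward 9.6 m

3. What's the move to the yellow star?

turn left 121°, forward 12.1 m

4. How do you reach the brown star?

turn left 78°, forward 2.6 m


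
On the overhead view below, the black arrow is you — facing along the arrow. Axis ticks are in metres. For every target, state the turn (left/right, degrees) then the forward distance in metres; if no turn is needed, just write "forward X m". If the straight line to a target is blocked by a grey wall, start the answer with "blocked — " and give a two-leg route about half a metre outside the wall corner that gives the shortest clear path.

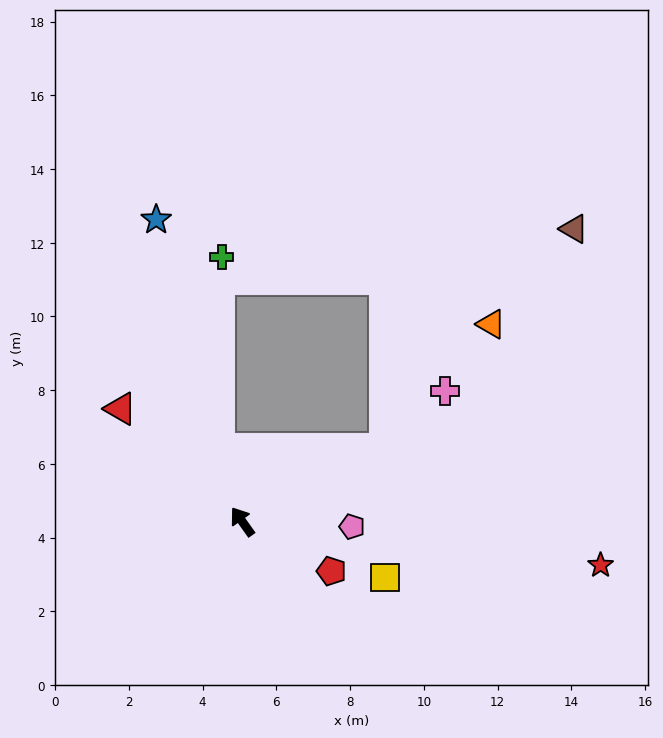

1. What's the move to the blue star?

turn right 20°, forward 8.5 m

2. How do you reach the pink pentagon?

turn right 128°, forward 3.0 m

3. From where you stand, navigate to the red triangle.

turn left 12°, forward 4.5 m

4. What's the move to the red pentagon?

turn right 154°, forward 2.8 m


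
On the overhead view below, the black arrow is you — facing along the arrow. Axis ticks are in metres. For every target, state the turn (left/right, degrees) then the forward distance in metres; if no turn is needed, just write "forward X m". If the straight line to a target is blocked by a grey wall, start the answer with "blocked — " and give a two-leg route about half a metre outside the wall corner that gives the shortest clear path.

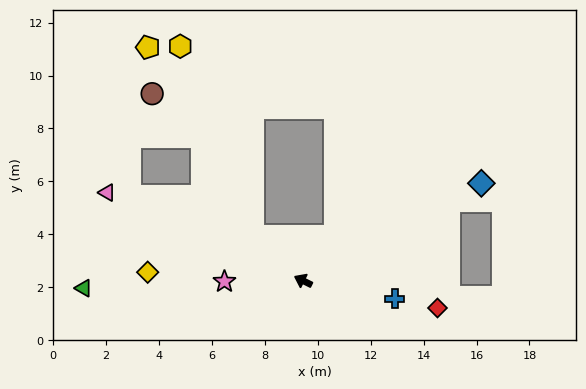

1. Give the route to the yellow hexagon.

blocked — turn right 15°, forward 2.5 m, then turn right 28°, forward 7.7 m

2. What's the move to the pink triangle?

turn left 2°, forward 8.1 m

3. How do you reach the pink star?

turn left 27°, forward 3.0 m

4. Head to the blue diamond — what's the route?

turn right 125°, forward 7.7 m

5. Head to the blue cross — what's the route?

turn right 165°, forward 3.5 m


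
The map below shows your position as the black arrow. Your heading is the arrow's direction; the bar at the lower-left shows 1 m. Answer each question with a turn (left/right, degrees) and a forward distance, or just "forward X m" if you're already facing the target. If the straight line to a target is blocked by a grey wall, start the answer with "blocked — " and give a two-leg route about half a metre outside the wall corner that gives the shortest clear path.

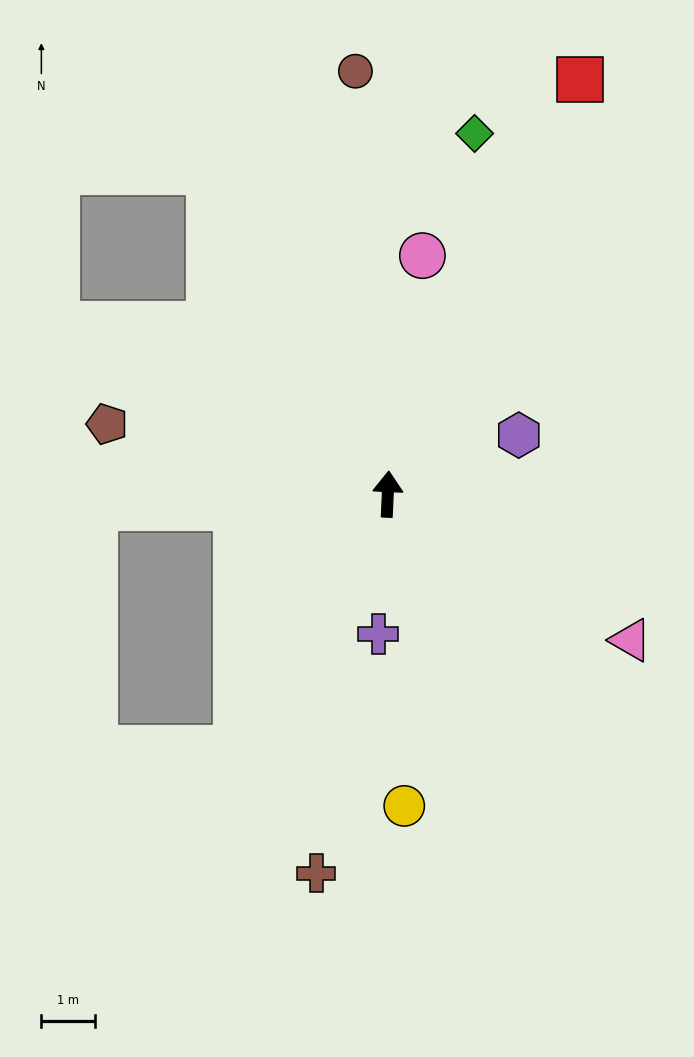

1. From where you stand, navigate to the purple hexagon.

turn right 63°, forward 2.7 m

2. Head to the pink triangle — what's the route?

turn right 118°, forward 5.3 m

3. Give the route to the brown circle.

turn left 7°, forward 7.9 m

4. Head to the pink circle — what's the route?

turn right 6°, forward 4.5 m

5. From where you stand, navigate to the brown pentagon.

turn left 79°, forward 5.4 m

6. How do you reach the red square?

turn right 22°, forward 8.5 m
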